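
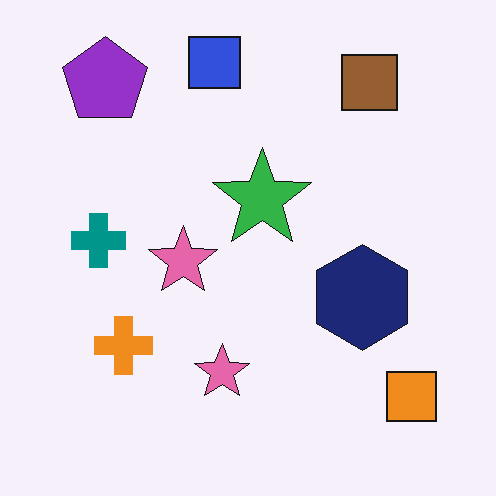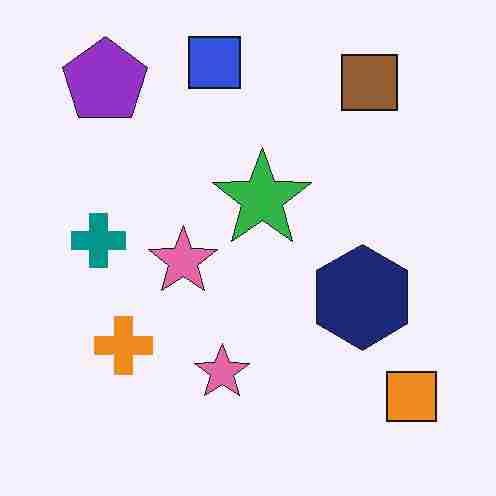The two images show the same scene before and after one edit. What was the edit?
The second image is the first degraded with heavy JPEG compression.

Blocky 8×8 compression artifacts appear around shape edges and the flat background shows ringing — characteristic JPEG degradation.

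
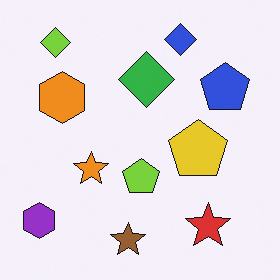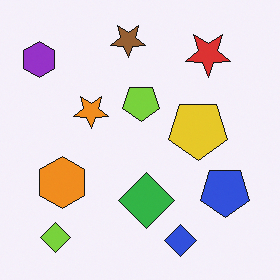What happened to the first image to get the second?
The image was flipped vertically (top ↔ bottom).

The blue diamond is in the top of the first image and the bottom of the second — shapes on opposite sides of the horizontal midline have swapped in a mirror flip.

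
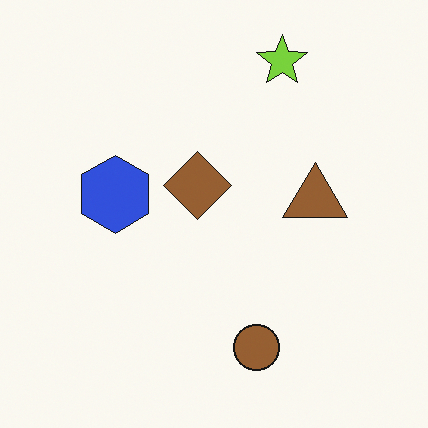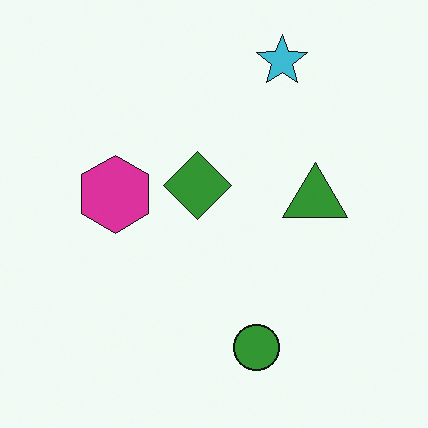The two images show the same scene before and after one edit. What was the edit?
The transformation is: hue-shifted noticeably.

Every shape's color has rotated by the same amount around the hue wheel — a uniform hue shift.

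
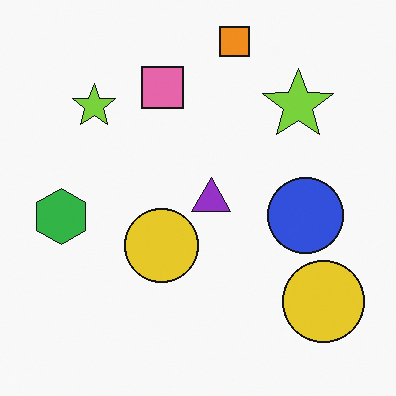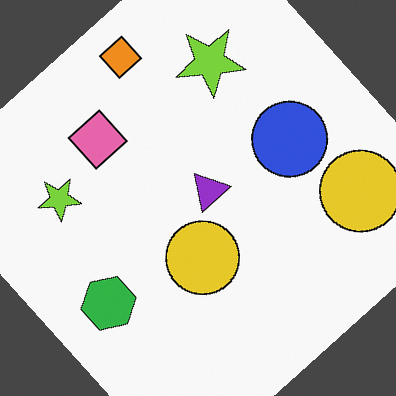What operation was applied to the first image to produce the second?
The second image is the first rotated counter-clockwise by a large amount — several tens of degrees.

Every shape is tilted by the same angle and the image corners show triangular fill wedges — a whole-image rotation by a non-right angle.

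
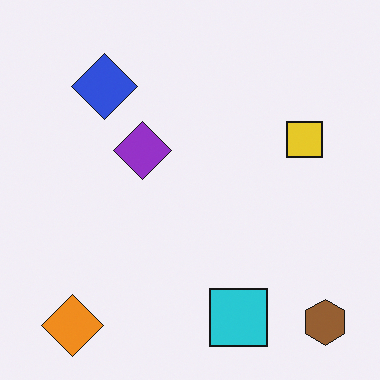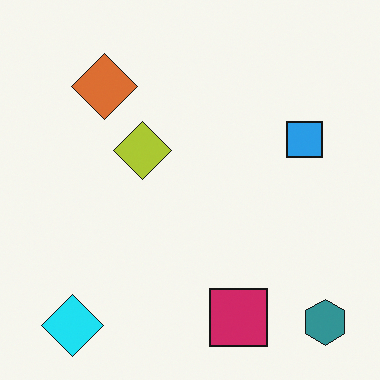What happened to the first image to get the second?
The image was hue-shifted noticeably.

Every shape's color has rotated by the same amount around the hue wheel — a uniform hue shift.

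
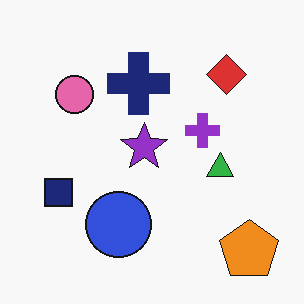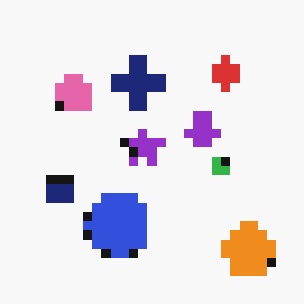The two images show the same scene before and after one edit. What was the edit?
Coarsely pixelated.

Shapes are reduced to large square blocks; fine edges and outlines are lost — a downscale-then-upscale (mosaic) effect.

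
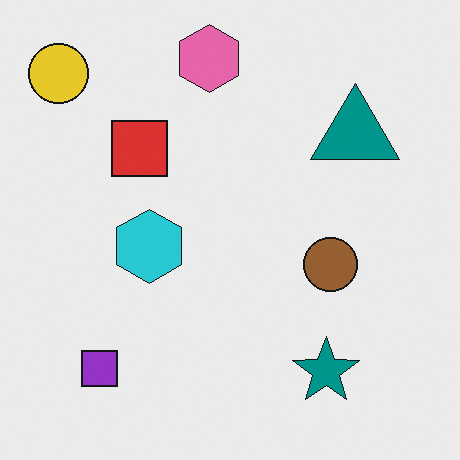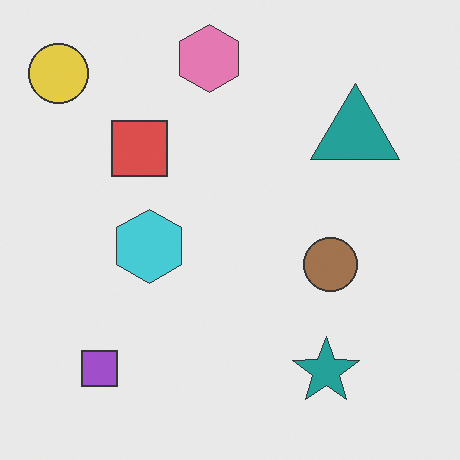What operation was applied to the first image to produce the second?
The transformation is: given slightly reduced contrast.

Tones are pushed toward mid-grey across the whole image — a global contrast change.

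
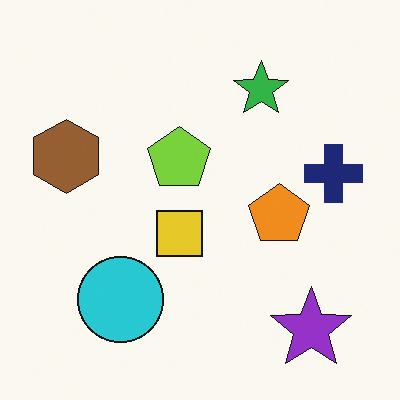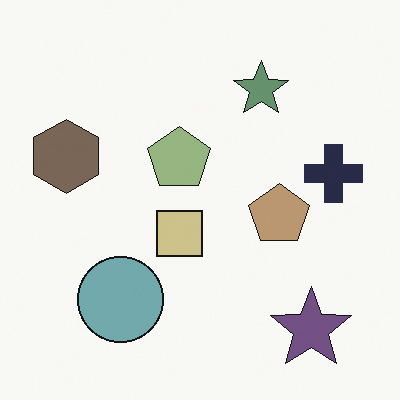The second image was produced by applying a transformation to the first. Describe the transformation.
The transformation is: heavily desaturated.

All colors are more muted and greyish — a global saturation change.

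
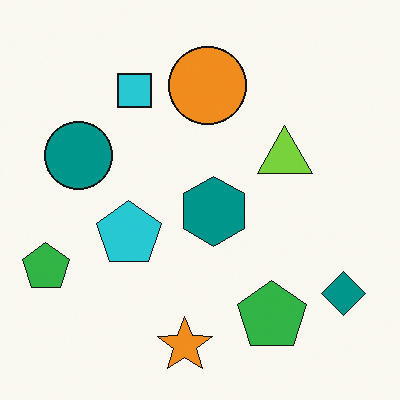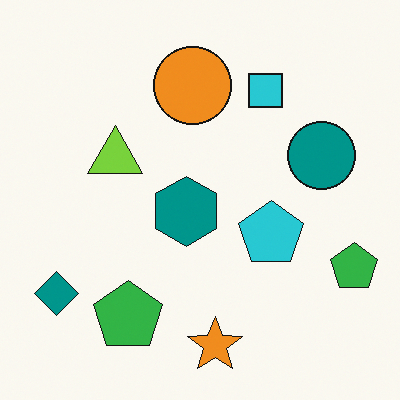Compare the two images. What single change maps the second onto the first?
The image was flipped horizontally (left ↔ right).

The teal diamond is in the bottom-left of the second image and the bottom-right of the first — shapes on opposite sides of the vertical midline have swapped in a mirror flip.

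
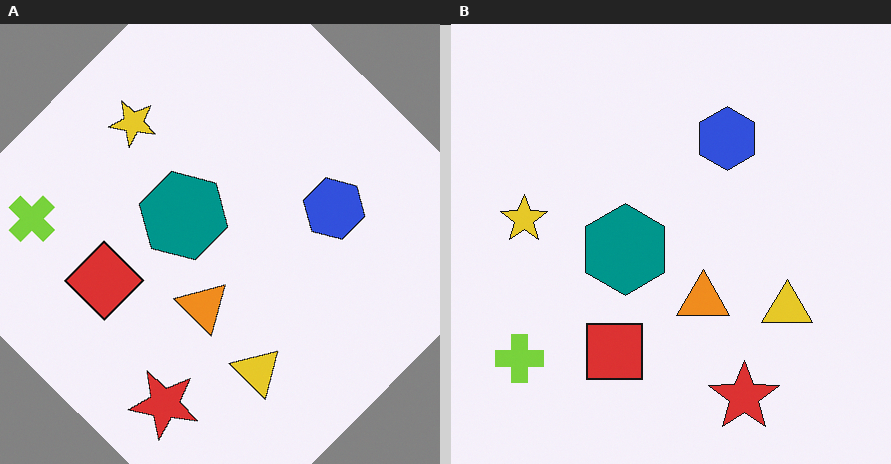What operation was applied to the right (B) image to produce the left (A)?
The transformation is: rotated clockwise by a large amount — several tens of degrees.

Every shape is tilted by the same angle and the image corners show triangular fill wedges — a whole-image rotation by a non-right angle.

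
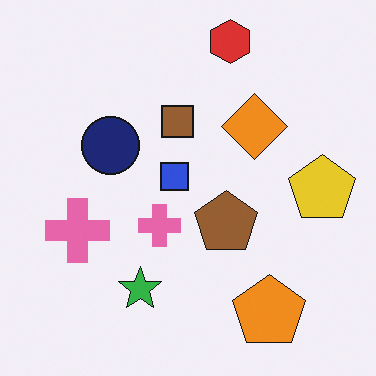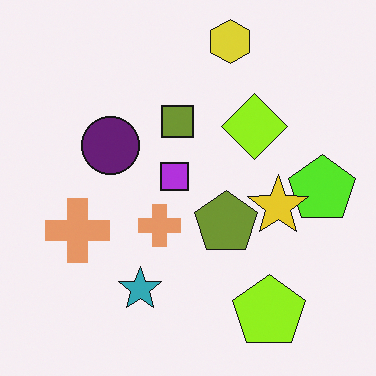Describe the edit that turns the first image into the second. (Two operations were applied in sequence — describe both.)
The image was hue-shifted slightly, then overlaid with an additional yellow star.

Every shape's color has rotated by the same amount around the hue wheel — a uniform hue shift. A yellow star appears in the second image that is absent from the first.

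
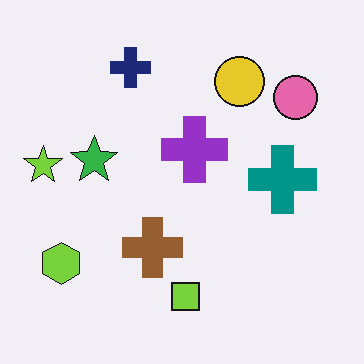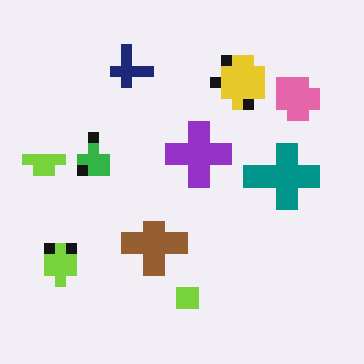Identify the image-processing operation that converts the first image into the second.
The image was heavily pixelated into large blocks.

Shapes are reduced to large square blocks; fine edges and outlines are lost — a downscale-then-upscale (mosaic) effect.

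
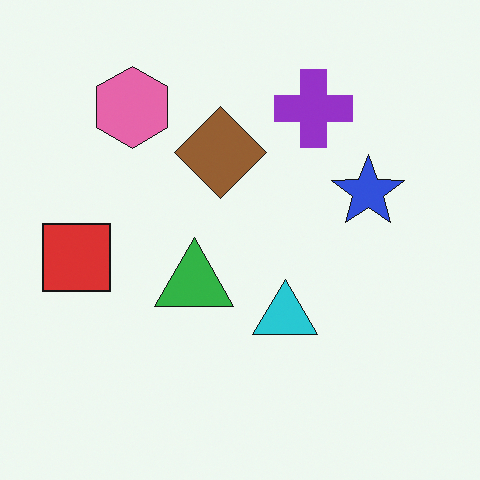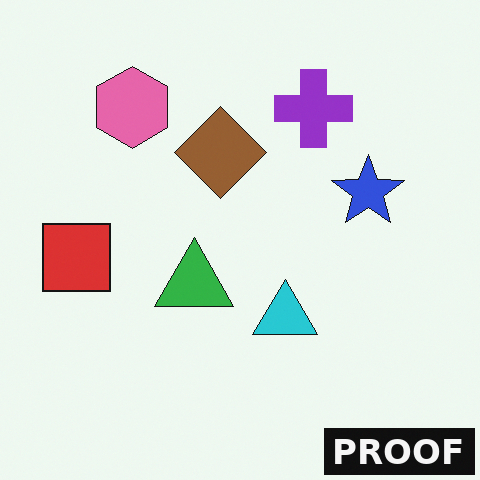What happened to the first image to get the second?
It was watermarked with the text "PROOF" in the lower-right corner.

A dark label reading "PROOF" appears in the lower-right corner.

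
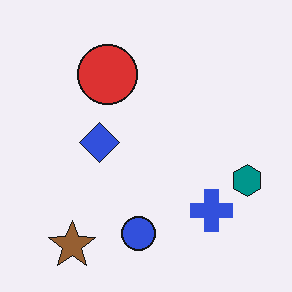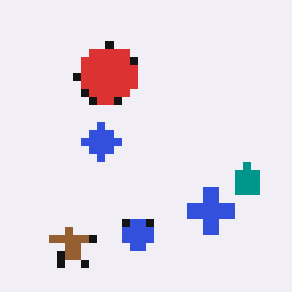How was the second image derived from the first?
The second image is the first pixelated into visible square blocks.

Shapes are reduced to large square blocks; fine edges and outlines are lost — a downscale-then-upscale (mosaic) effect.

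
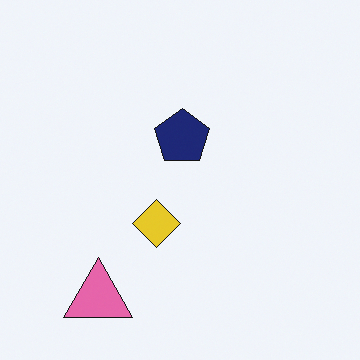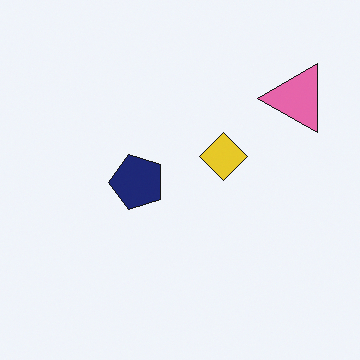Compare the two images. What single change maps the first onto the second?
This is the original image transposed (reflected across the top-left ↔ bottom-right diagonal).

Shapes have swapped their row and column positions — what was in the top-right is now in the bottom-left — a diagonal reflection.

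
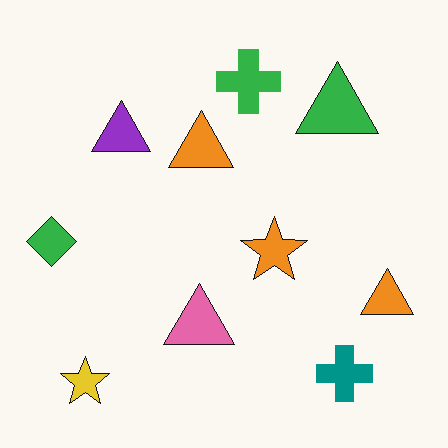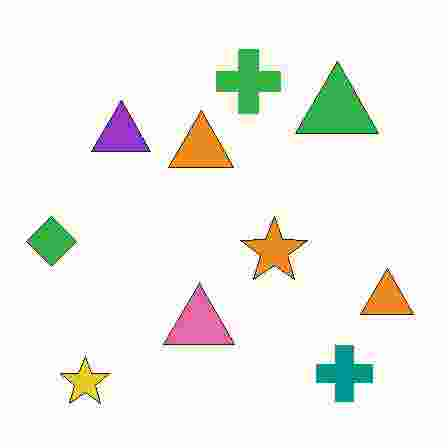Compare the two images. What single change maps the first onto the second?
It was heavily JPEG-compressed with obvious blocking artifacts.

Blocky 8×8 compression artifacts appear around shape edges and the flat background shows ringing — characteristic JPEG degradation.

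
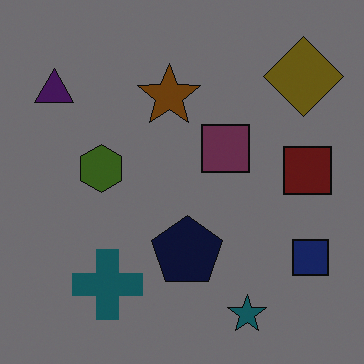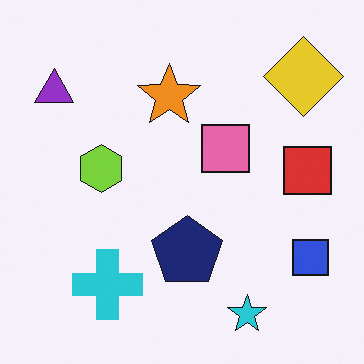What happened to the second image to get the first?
Darkened a lot.

Every pixel — background and shapes alike — is uniformly darkened.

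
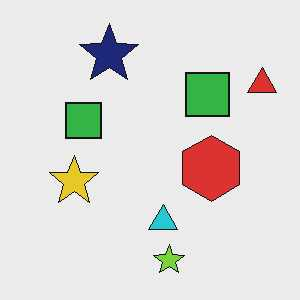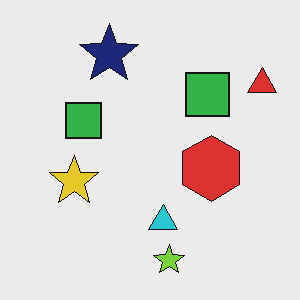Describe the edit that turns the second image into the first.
The first image is the second JPEG-compressed with visible artifacts.

Blocky 8×8 compression artifacts appear around shape edges and the flat background shows ringing — characteristic JPEG degradation.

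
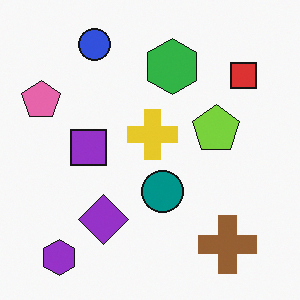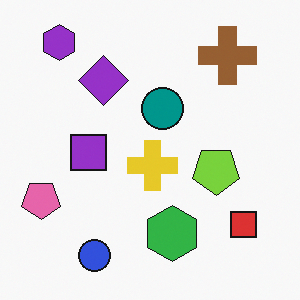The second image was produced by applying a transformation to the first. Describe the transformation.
Flipped vertically (top ↔ bottom).

The purple hexagon is in the bottom-left of the first image and the top-left of the second — shapes on opposite sides of the horizontal midline have swapped in a mirror flip.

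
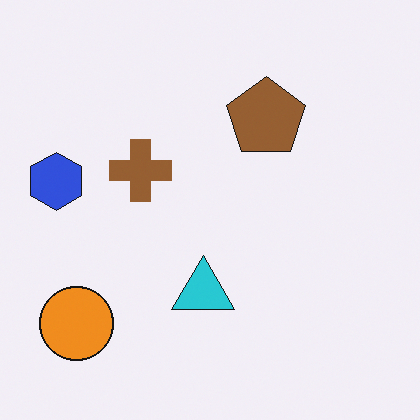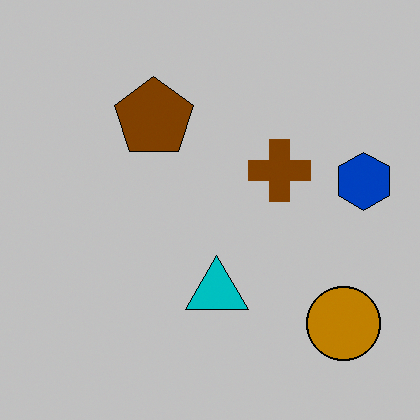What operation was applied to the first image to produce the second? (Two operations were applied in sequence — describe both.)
It was aggressively posterized, then flipped horizontally (left ↔ right).

Each flat color has snapped to a coarser quantized level — most visibly, the near-white background has dropped to a flat grey. The blue hexagon is in the left of the first image and the right of the second — shapes on opposite sides of the vertical midline have swapped in a mirror flip.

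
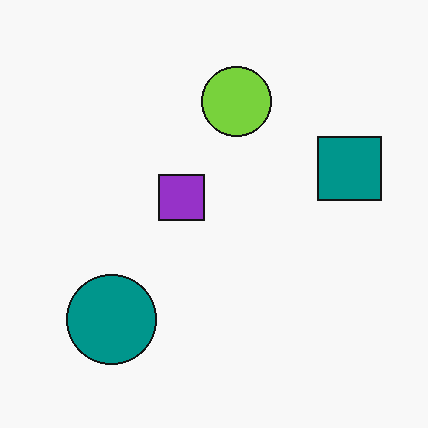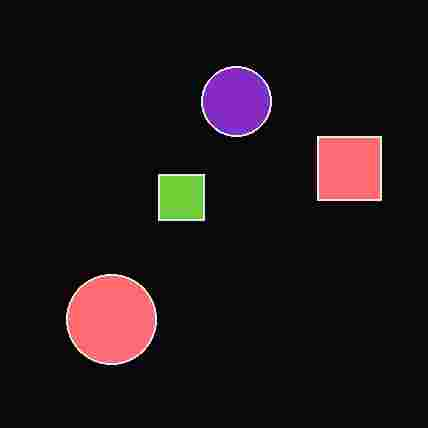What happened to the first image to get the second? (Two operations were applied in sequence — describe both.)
The second image is the first color-inverted (negative), then degraded with heavy JPEG compression.

The light background has become dark and every shape's color is its complement — a photographic negative. Blocky 8×8 compression artifacts appear around shape edges and the flat background shows ringing — characteristic JPEG degradation.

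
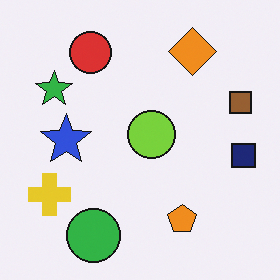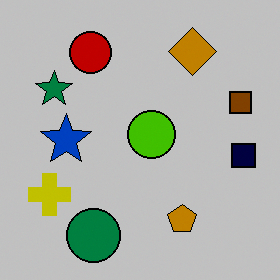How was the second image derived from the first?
Aggressively posterized.

Each flat color has snapped to a coarser quantized level — most visibly, the near-white background has dropped to a flat grey.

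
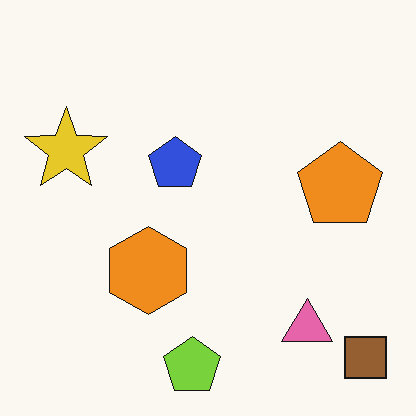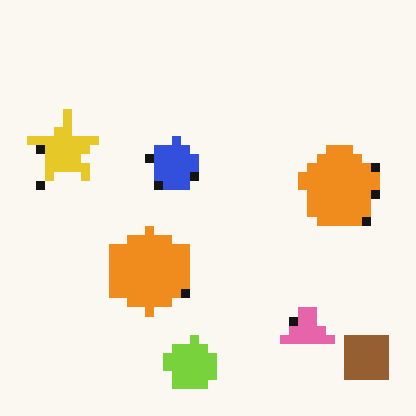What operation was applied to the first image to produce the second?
The image was heavily pixelated into large blocks.

Shapes are reduced to large square blocks; fine edges and outlines are lost — a downscale-then-upscale (mosaic) effect.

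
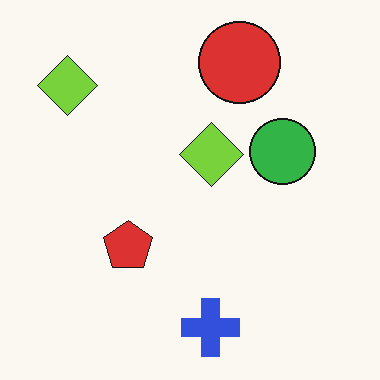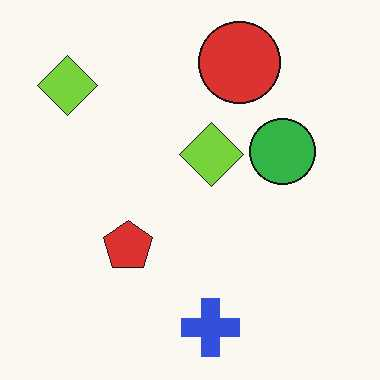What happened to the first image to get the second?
It was JPEG-compressed with visible artifacts.

Blocky 8×8 compression artifacts appear around shape edges and the flat background shows ringing — characteristic JPEG degradation.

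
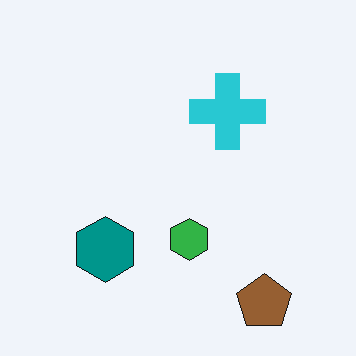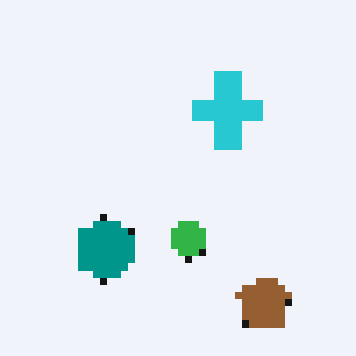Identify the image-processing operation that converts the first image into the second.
Pixelated into visible square blocks.

Shapes are reduced to large square blocks; fine edges and outlines are lost — a downscale-then-upscale (mosaic) effect.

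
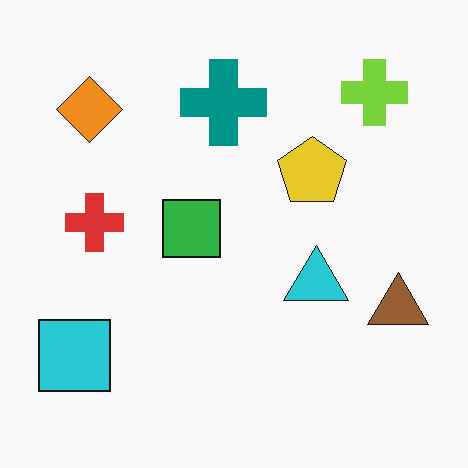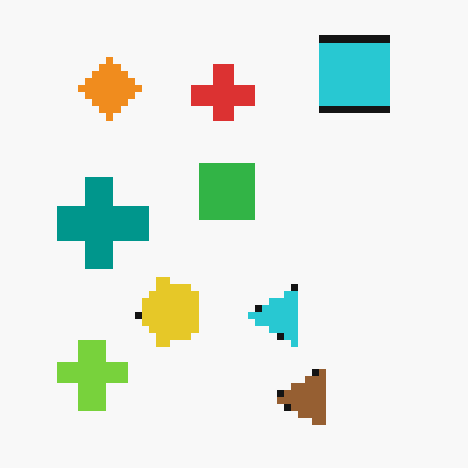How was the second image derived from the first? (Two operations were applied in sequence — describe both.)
It was pixelated into visible square blocks, then transposed (reflected across the top-left ↔ bottom-right diagonal).

Shapes are reduced to large square blocks; fine edges and outlines are lost — a downscale-then-upscale (mosaic) effect. Shapes have swapped their row and column positions — what was in the top-right is now in the bottom-left — a diagonal reflection.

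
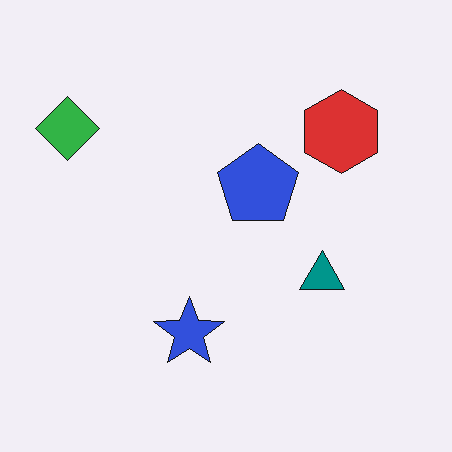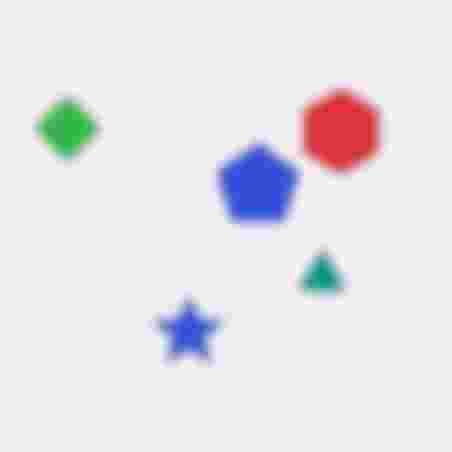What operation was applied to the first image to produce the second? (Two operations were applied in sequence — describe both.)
The second image is the first strongly gaussian-blurred, then degraded with heavy JPEG compression.

Shape edges and outlines are uniformly softened across the whole image. Blocky 8×8 compression artifacts appear around shape edges and the flat background shows ringing — characteristic JPEG degradation.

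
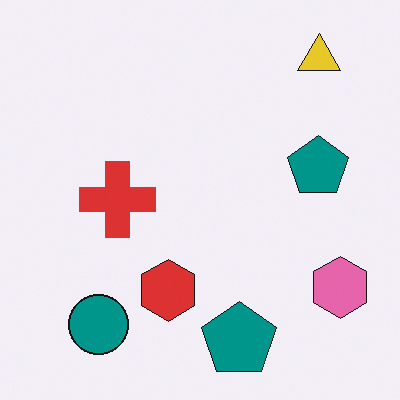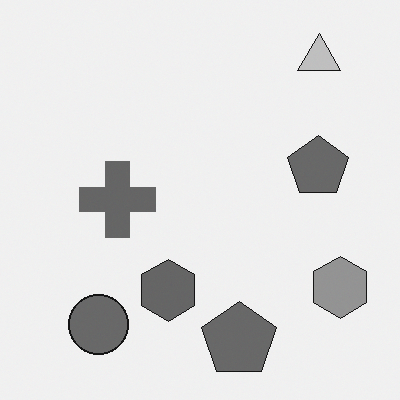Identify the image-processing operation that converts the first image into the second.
This is the original image converted to grayscale.

All color is removed — every shape is now a shade of grey.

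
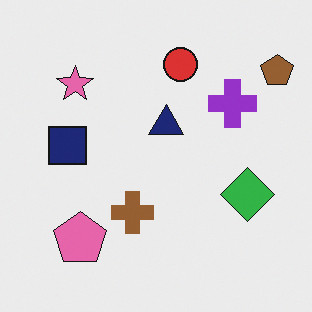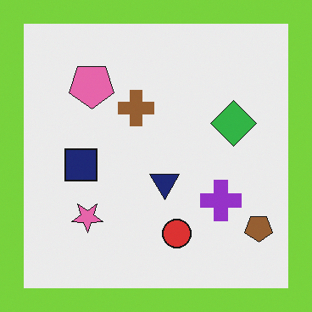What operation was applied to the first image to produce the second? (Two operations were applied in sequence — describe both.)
This is the original image flipped vertically (top ↔ bottom), then framed with a lime border.

The red circle is in the top of the first image and the bottom of the second — shapes on opposite sides of the horizontal midline have swapped in a mirror flip. A solid lime frame runs around the edge of the second image, with the content slightly shrunk inside it.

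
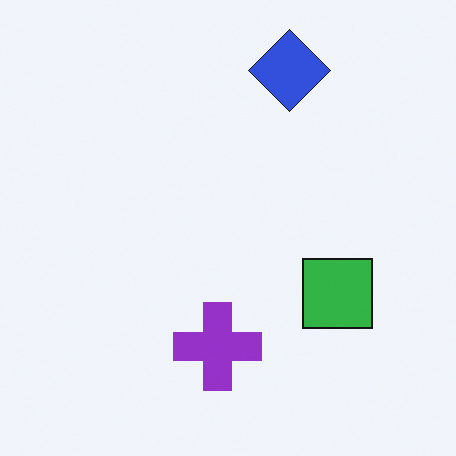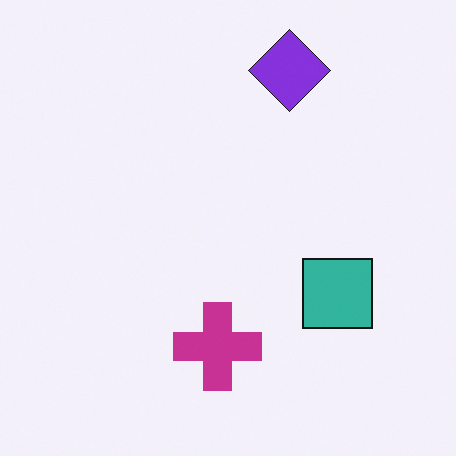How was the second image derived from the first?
The transformation is: hue-shifted slightly.

Every shape's color has rotated by the same amount around the hue wheel — a uniform hue shift.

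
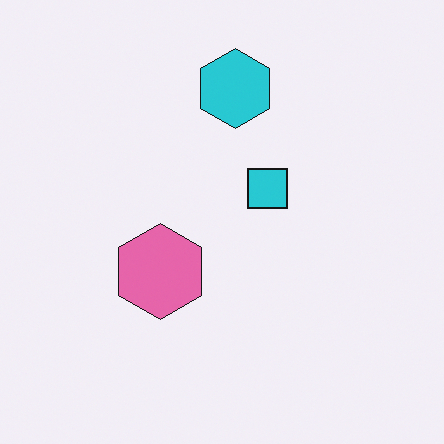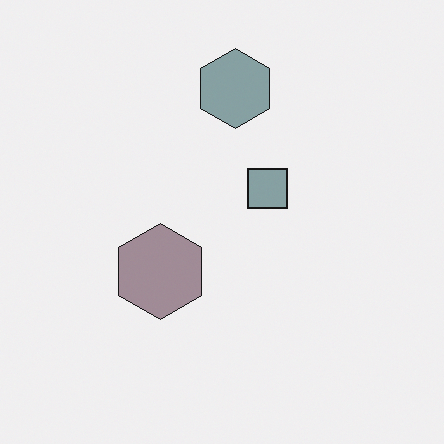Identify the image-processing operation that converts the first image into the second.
The second image is the first made much more muted (saturation change).

All colors are more muted and greyish — a global saturation change.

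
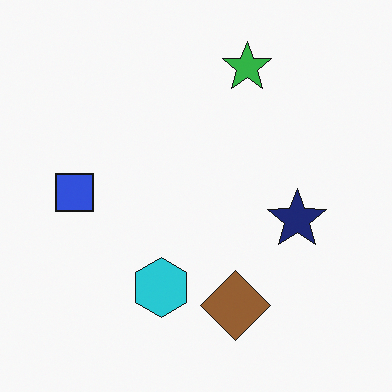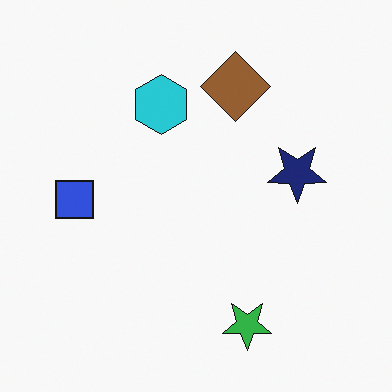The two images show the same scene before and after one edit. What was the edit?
The image was flipped vertically (top ↔ bottom).

The green star is in the top of the first image and the bottom of the second — shapes on opposite sides of the horizontal midline have swapped in a mirror flip.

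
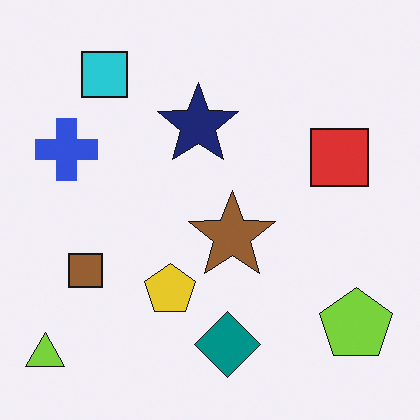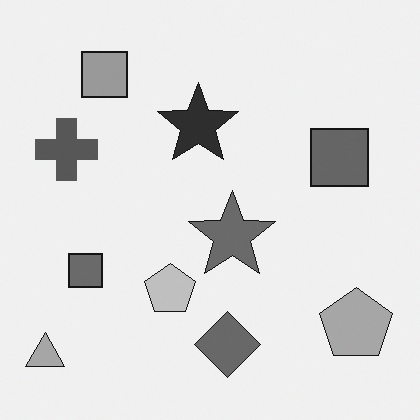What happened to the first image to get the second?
It was converted to grayscale.

All color is removed — every shape is now a shade of grey.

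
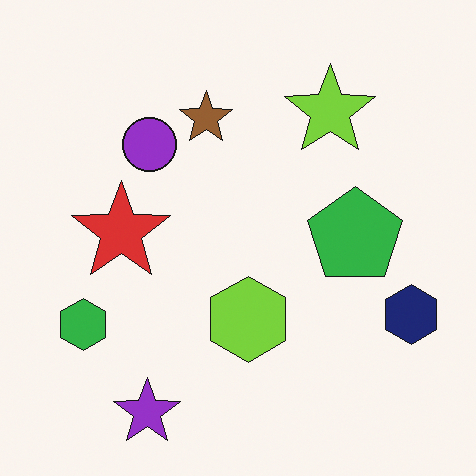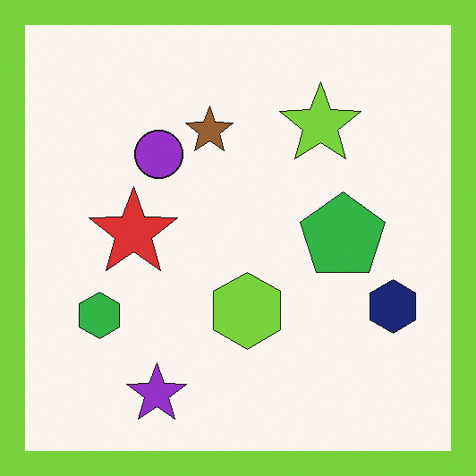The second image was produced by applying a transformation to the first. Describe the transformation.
It was framed with a lime border.

A solid lime frame runs around the edge of the second image, with the content slightly shrunk inside it.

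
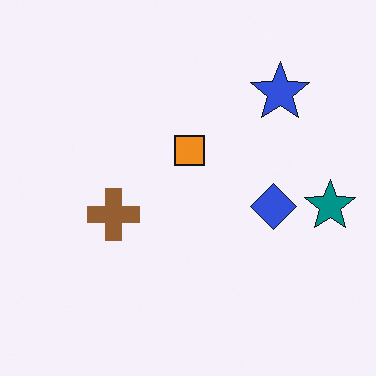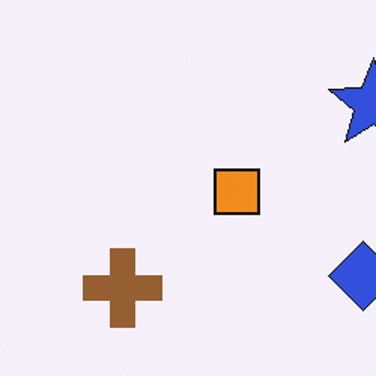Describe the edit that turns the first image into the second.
The transformation is: cropped slightly and scaled back up.

The visible shapes are larger and the field of view is narrower; shapes near the original edges may be partly or wholly outside the frame — a crop-and-rescale.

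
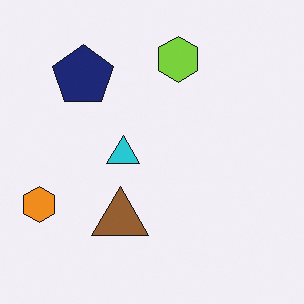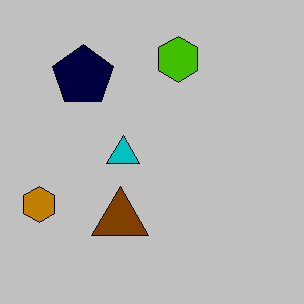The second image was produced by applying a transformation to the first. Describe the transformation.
The second image is the first aggressively posterized.

Each flat color has snapped to a coarser quantized level — most visibly, the near-white background has dropped to a flat grey.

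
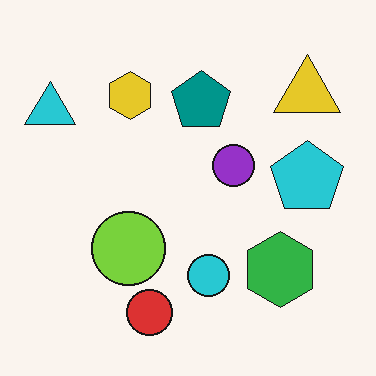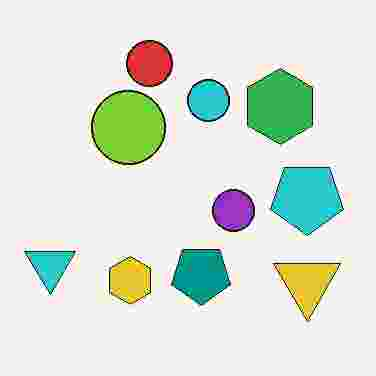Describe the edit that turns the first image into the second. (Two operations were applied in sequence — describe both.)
This is the original image flipped vertically (top ↔ bottom), then degraded with heavy JPEG compression.

The red circle is in the bottom of the first image and the top of the second — shapes on opposite sides of the horizontal midline have swapped in a mirror flip. Blocky 8×8 compression artifacts appear around shape edges and the flat background shows ringing — characteristic JPEG degradation.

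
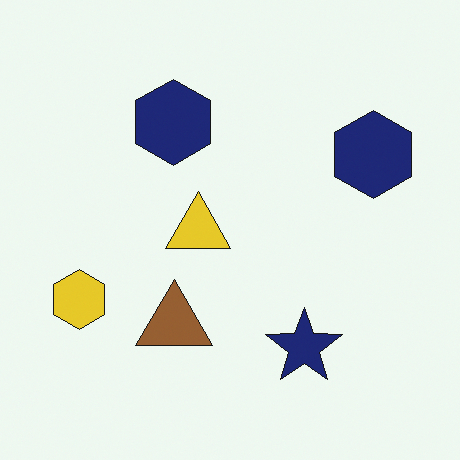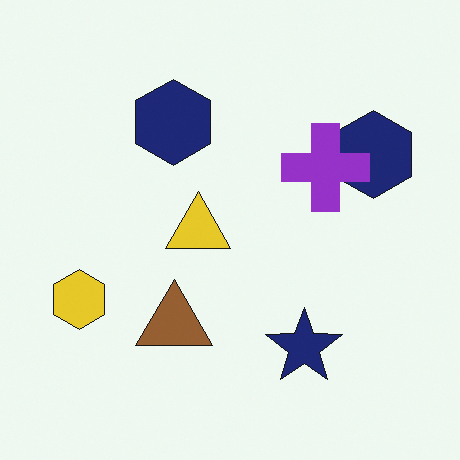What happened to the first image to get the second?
The transformation is: overlaid with an additional purple cross.

A purple cross appears in the second image that is absent from the first.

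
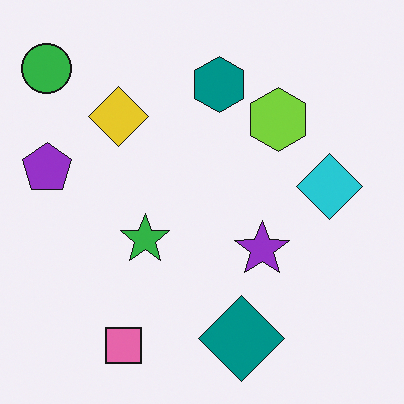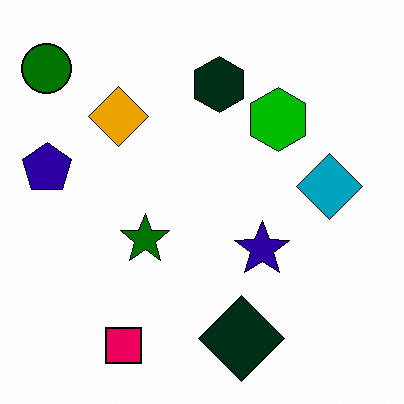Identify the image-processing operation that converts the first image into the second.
The second image is the first boosted in contrast.

Tones are pushed away from mid-grey across the whole image — a global contrast change.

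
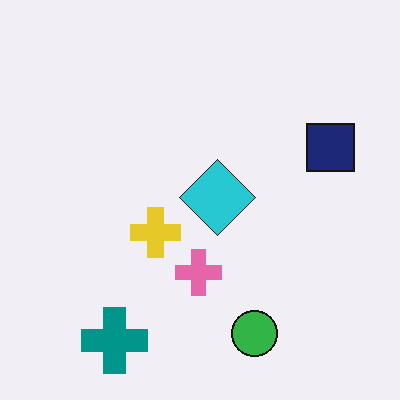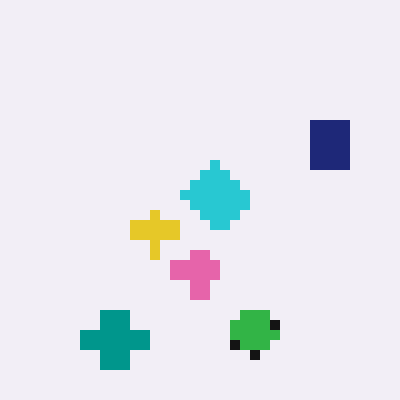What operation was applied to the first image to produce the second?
Coarsely pixelated.

Shapes are reduced to large square blocks; fine edges and outlines are lost — a downscale-then-upscale (mosaic) effect.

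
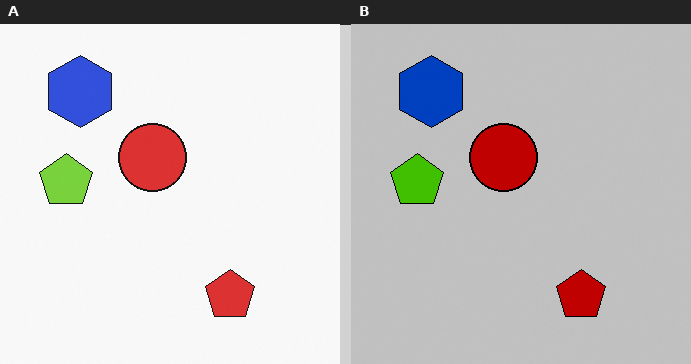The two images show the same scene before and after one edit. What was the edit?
The transformation is: aggressively posterized.

Each flat color has snapped to a coarser quantized level — most visibly, the near-white background has dropped to a flat grey.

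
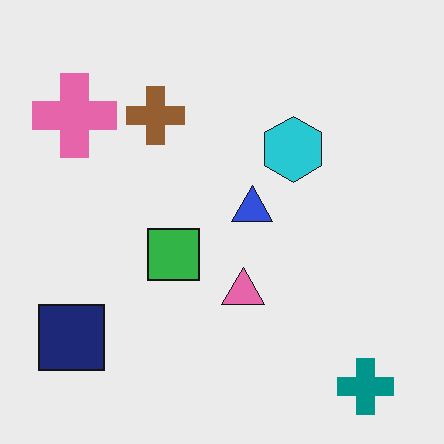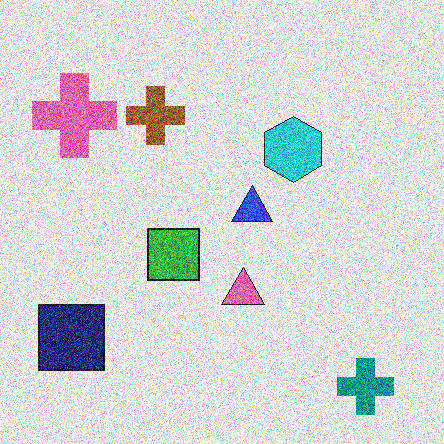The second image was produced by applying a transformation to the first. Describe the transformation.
This is the original image degraded with heavy additive noise.

Random speckle covers the whole image, including the flat background.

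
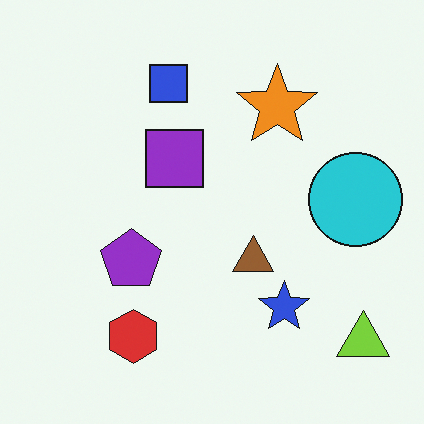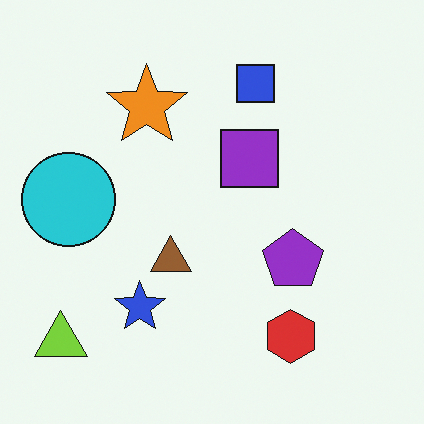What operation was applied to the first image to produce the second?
This is the original image flipped horizontally (left ↔ right).

The lime triangle is in the bottom-right of the first image and the bottom-left of the second — shapes on opposite sides of the vertical midline have swapped in a mirror flip.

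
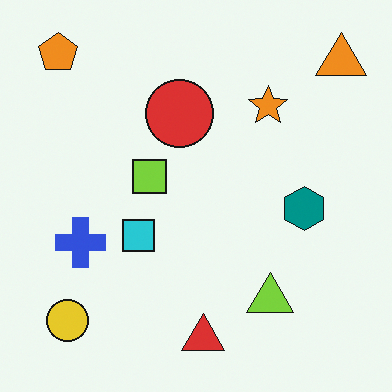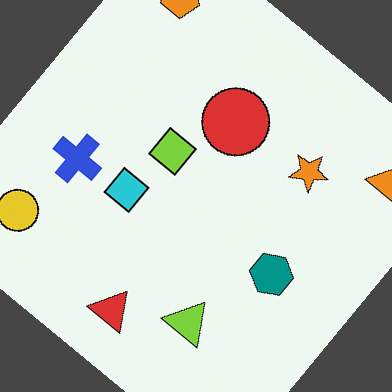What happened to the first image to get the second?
The transformation is: rotated clockwise by a large amount — several tens of degrees.

Every shape is tilted by the same angle and the image corners show triangular fill wedges — a whole-image rotation by a non-right angle.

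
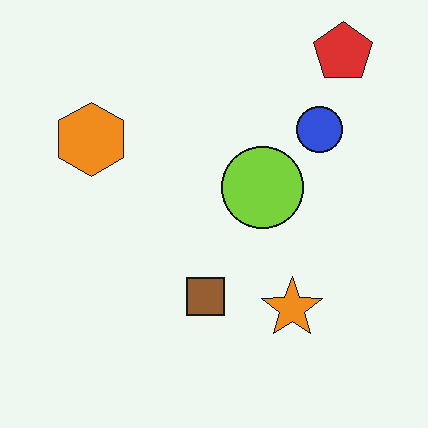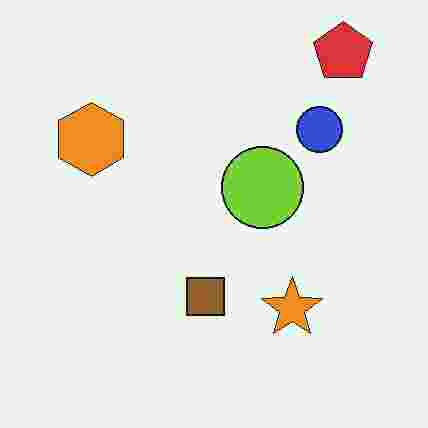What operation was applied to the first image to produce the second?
The transformation is: degraded with heavy JPEG compression.

Blocky 8×8 compression artifacts appear around shape edges and the flat background shows ringing — characteristic JPEG degradation.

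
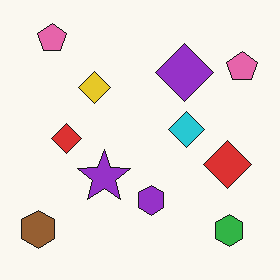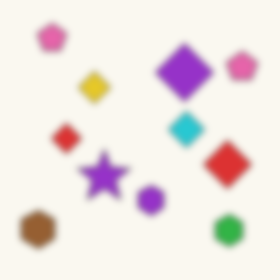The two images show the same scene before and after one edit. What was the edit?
The second image is the first moderately blurred.

Shape edges and outlines are uniformly softened across the whole image.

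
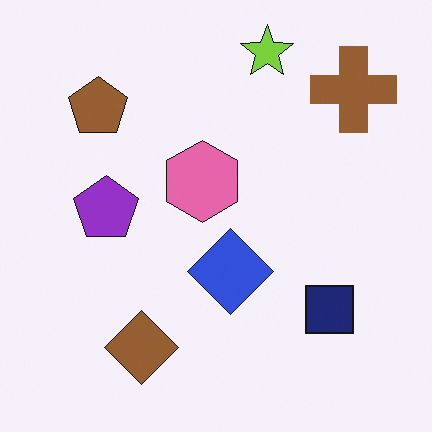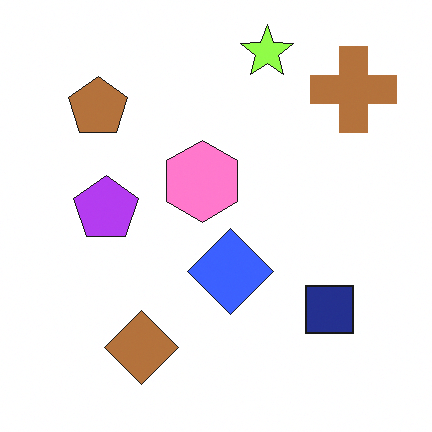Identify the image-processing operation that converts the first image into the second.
The transformation is: brightened a little.

Every pixel — background and shapes alike — is uniformly brightened.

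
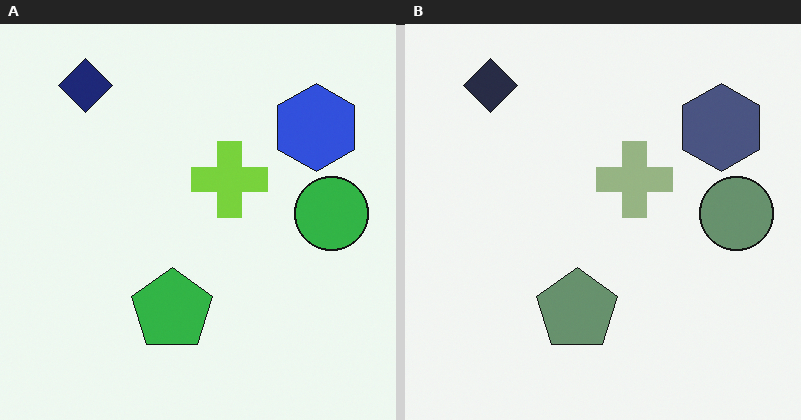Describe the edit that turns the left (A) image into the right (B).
Made much more muted (saturation change).

All colors are more muted and greyish — a global saturation change.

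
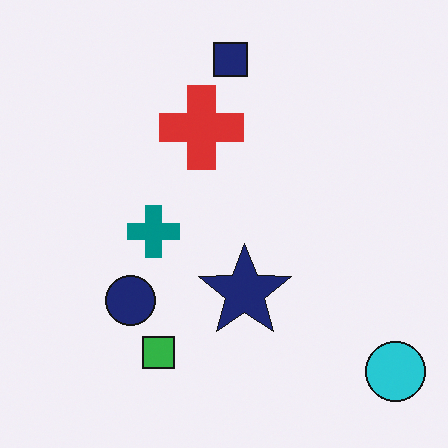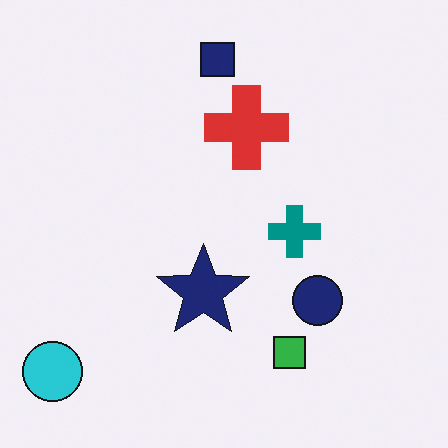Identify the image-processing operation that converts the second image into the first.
The transformation is: flipped horizontally (left ↔ right).

The cyan circle is in the bottom-left of the second image and the bottom-right of the first — shapes on opposite sides of the vertical midline have swapped in a mirror flip.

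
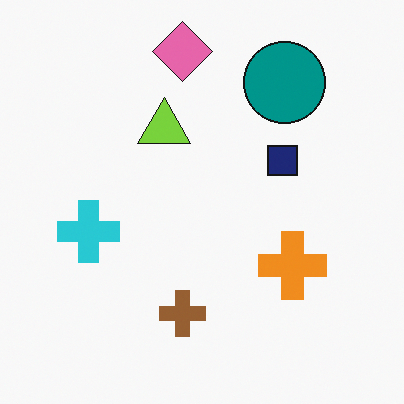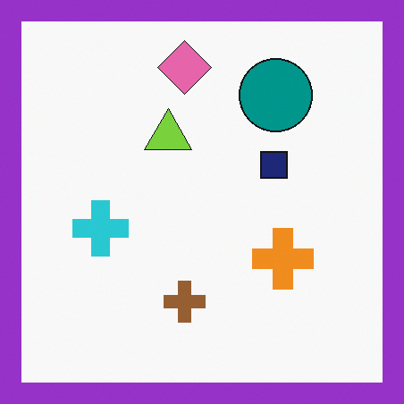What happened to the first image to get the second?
Framed with a purple border.

A solid purple frame runs around the edge of the second image, with the content slightly shrunk inside it.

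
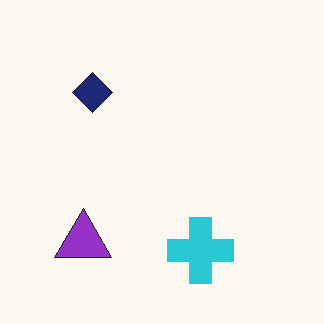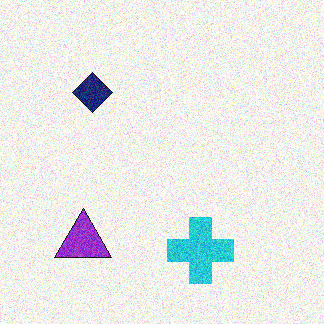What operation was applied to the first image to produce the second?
It was degraded with moderate additive noise.

Random speckle covers the whole image, including the flat background.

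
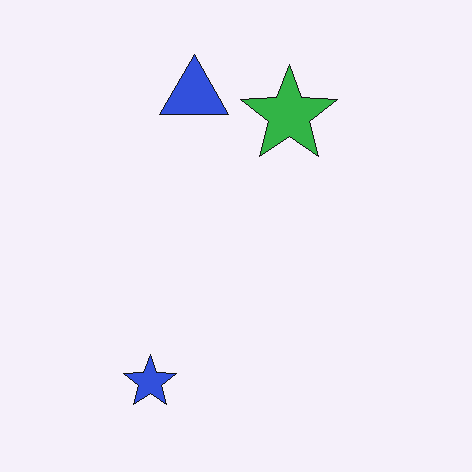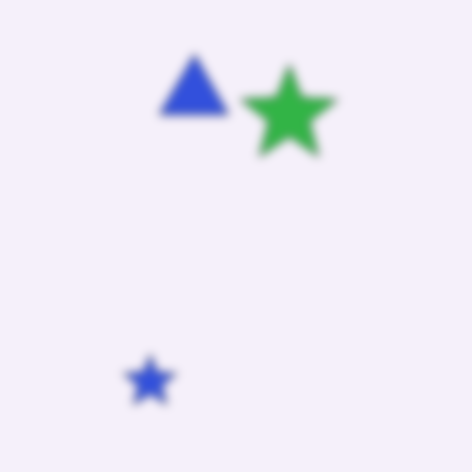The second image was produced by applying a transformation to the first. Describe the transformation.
The image was moderately blurred.

Shape edges and outlines are uniformly softened across the whole image.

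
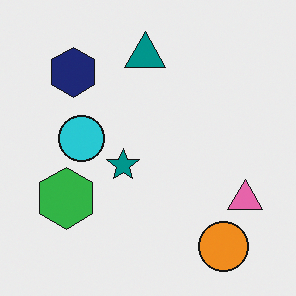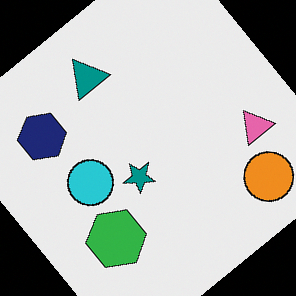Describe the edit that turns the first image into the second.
This is the original image rotated counter-clockwise by a large amount — several tens of degrees.

Every shape is tilted by the same angle and the image corners show triangular fill wedges — a whole-image rotation by a non-right angle.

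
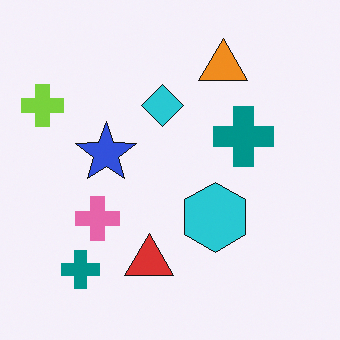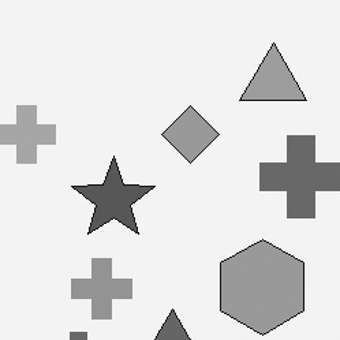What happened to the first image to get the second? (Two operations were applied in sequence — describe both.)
Converted to grayscale, then cropped slightly and scaled back up.

All color is removed — every shape is now a shade of grey. The visible shapes are larger and the field of view is narrower; shapes near the original edges may be partly or wholly outside the frame — a crop-and-rescale.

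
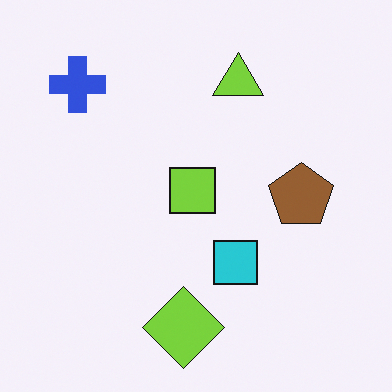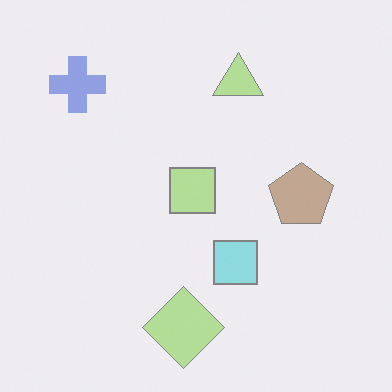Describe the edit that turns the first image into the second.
It was washed out (contrast reduced).

Tones are pushed toward mid-grey across the whole image — a global contrast change.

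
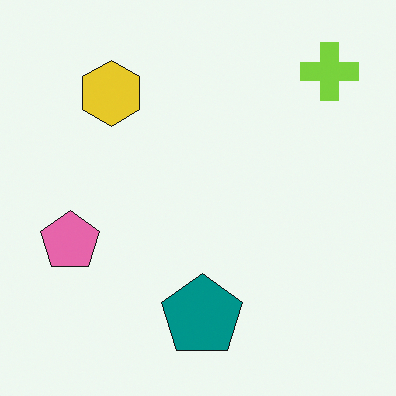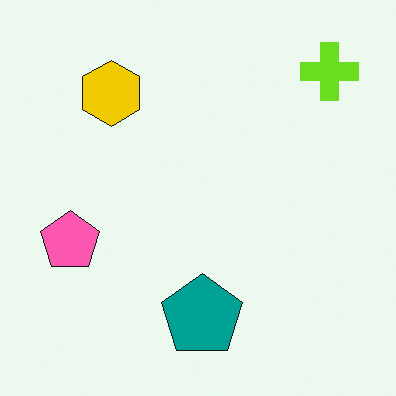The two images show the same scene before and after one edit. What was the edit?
The transformation is: slightly oversaturated.

All colors are more vivid — a global saturation change.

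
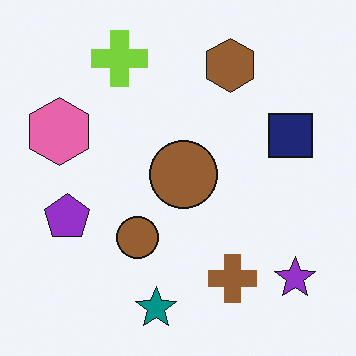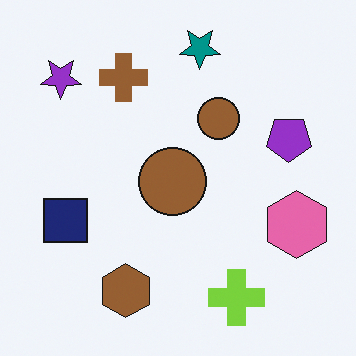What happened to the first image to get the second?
The image was rotated 180°.

The purple star sits in the bottom-right of the first image and the top-left of the second — consistent with a whole-image 180° rotation.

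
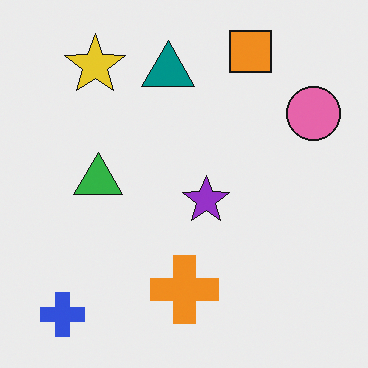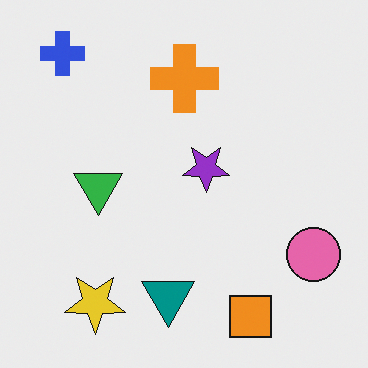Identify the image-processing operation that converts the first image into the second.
It was flipped vertically (top ↔ bottom).

The orange square is in the top-right of the first image and the bottom-right of the second — shapes on opposite sides of the horizontal midline have swapped in a mirror flip.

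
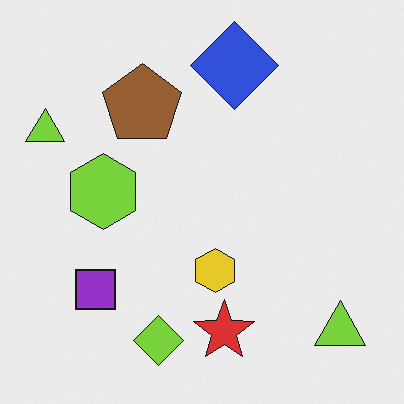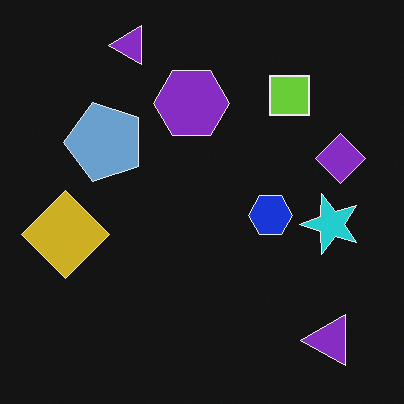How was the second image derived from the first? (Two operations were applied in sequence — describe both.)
This is the original image transposed (reflected across the top-left ↔ bottom-right diagonal), then color-inverted (negative).

Shapes have swapped their row and column positions — what was in the top-right is now in the bottom-left — a diagonal reflection. The light background has become dark and every shape's color is its complement — a photographic negative.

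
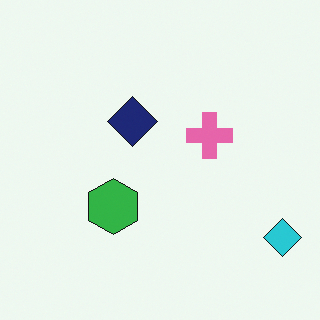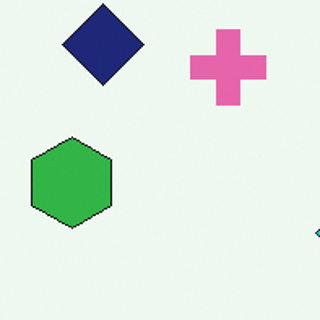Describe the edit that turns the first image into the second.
This is the original image cropped to a noticeably smaller region and rescaled.

The visible shapes are larger and the field of view is narrower; shapes near the original edges may be partly or wholly outside the frame — a crop-and-rescale.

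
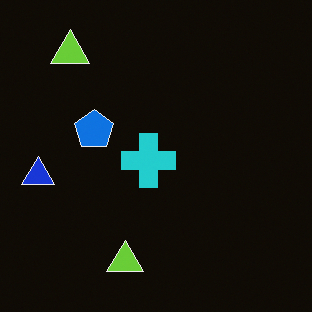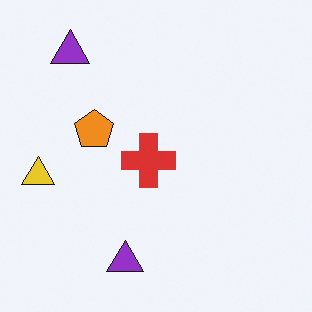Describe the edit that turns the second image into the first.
Color-inverted (negative).

The light background has become dark and every shape's color is its complement — a photographic negative.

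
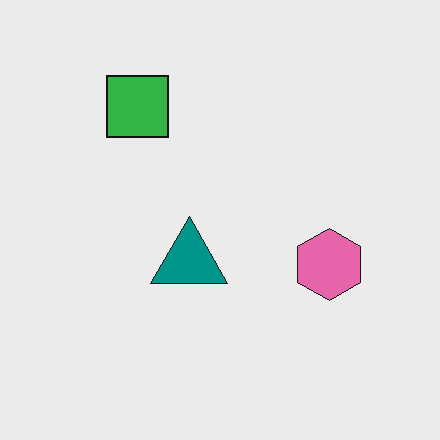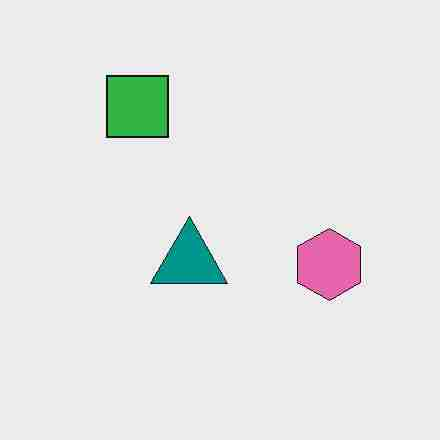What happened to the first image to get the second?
The transformation is: degraded with heavy JPEG compression.

Blocky 8×8 compression artifacts appear around shape edges and the flat background shows ringing — characteristic JPEG degradation.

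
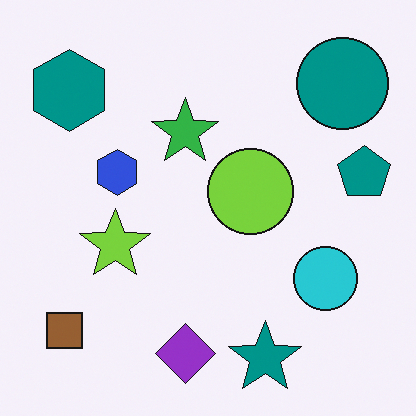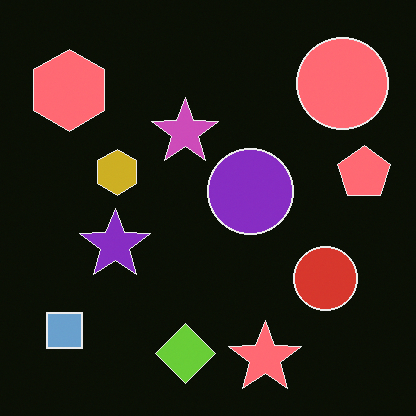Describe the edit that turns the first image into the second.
Color-inverted (negative).

The light background has become dark and every shape's color is its complement — a photographic negative.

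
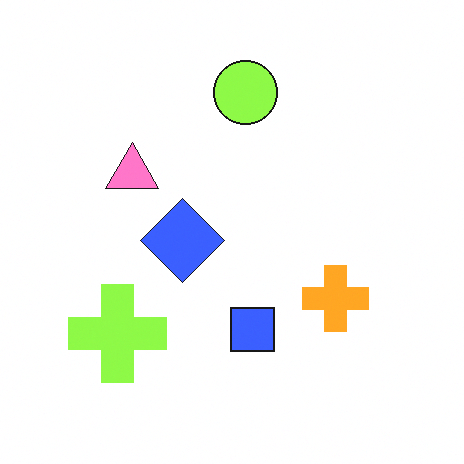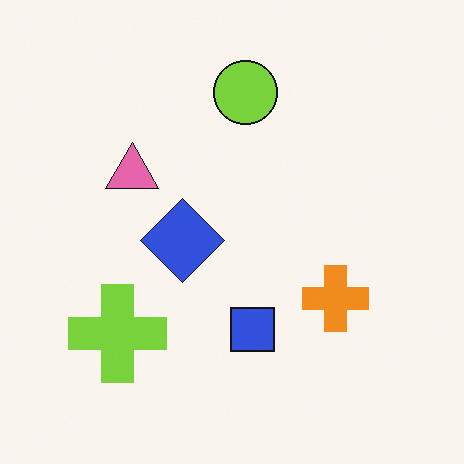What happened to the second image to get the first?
The image was brightened a little.

Every pixel — background and shapes alike — is uniformly brightened.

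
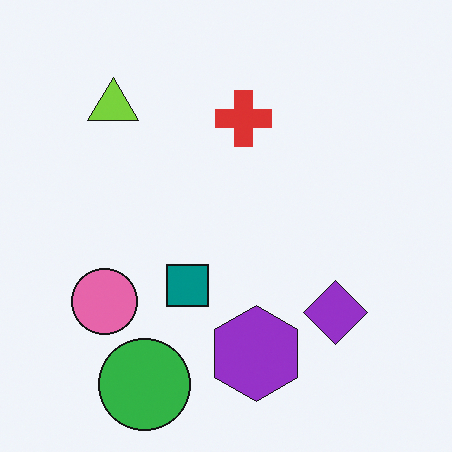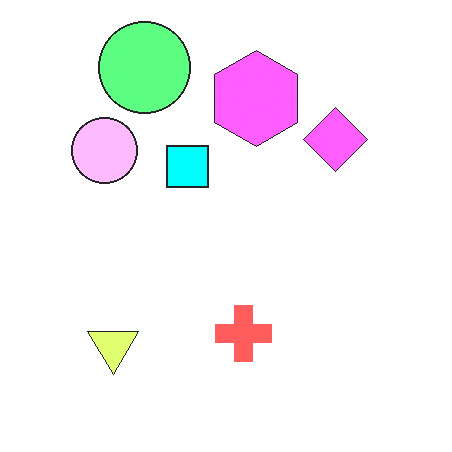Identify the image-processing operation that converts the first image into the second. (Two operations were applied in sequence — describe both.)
This is the original image brightened a lot, then flipped vertically (top ↔ bottom).

Every pixel — background and shapes alike — is uniformly brightened. The green circle is in the bottom-left of the first image and the top-left of the second — shapes on opposite sides of the horizontal midline have swapped in a mirror flip.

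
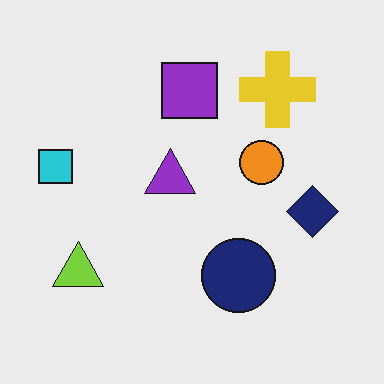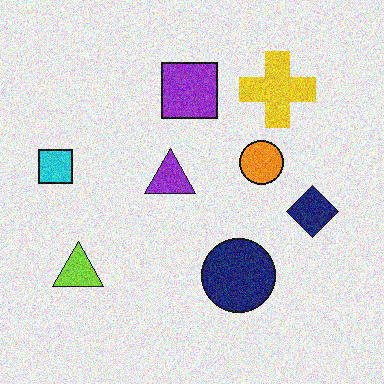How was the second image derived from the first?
Degraded with moderate additive noise.

Random speckle covers the whole image, including the flat background.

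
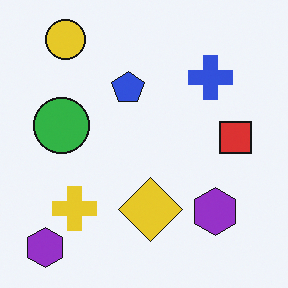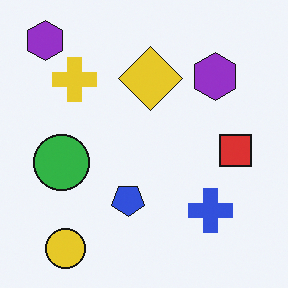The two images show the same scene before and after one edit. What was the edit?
The transformation is: flipped vertically (top ↔ bottom).

The yellow circle is in the top-left of the first image and the bottom-left of the second — shapes on opposite sides of the horizontal midline have swapped in a mirror flip.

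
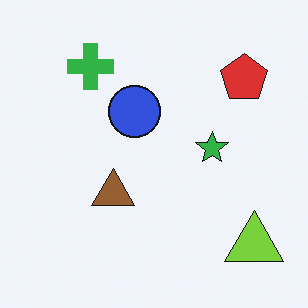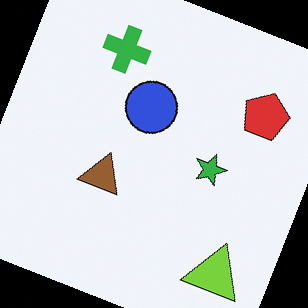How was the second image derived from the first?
It was rotated clockwise by a moderate amount.

Every shape is tilted by the same angle and the image corners show triangular fill wedges — a whole-image rotation by a non-right angle.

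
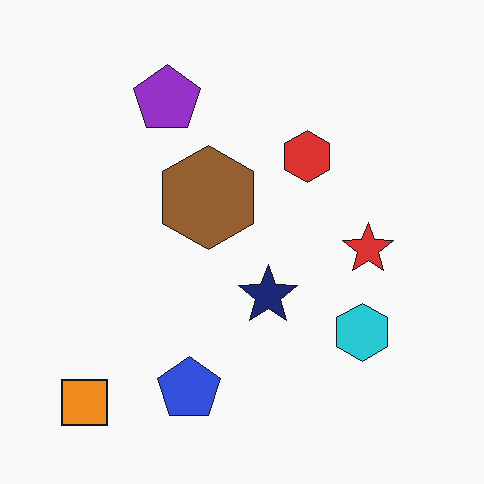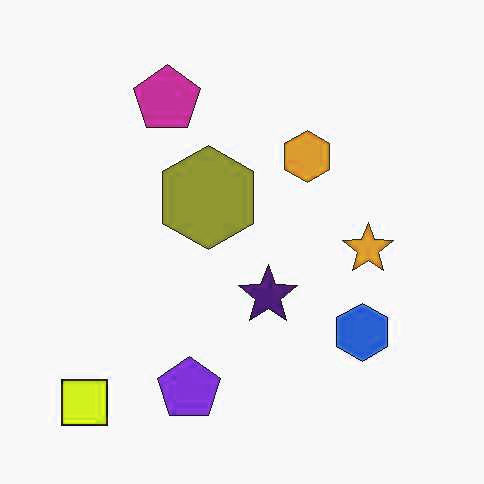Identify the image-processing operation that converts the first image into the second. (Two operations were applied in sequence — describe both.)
The second image is the first JPEG-compressed with visible artifacts, then hue-shifted slightly.

Blocky 8×8 compression artifacts appear around shape edges and the flat background shows ringing — characteristic JPEG degradation. Every shape's color has rotated by the same amount around the hue wheel — a uniform hue shift.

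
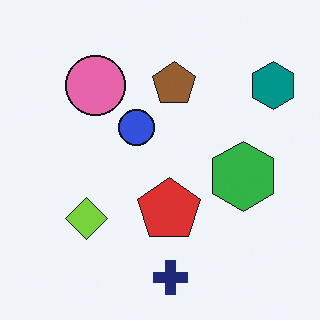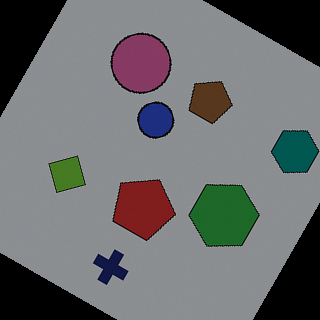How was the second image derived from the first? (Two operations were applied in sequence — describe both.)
The image was substantially darkened, then rotated clockwise by a moderate amount.

Every pixel — background and shapes alike — is uniformly darkened. Every shape is tilted by the same angle and the image corners show triangular fill wedges — a whole-image rotation by a non-right angle.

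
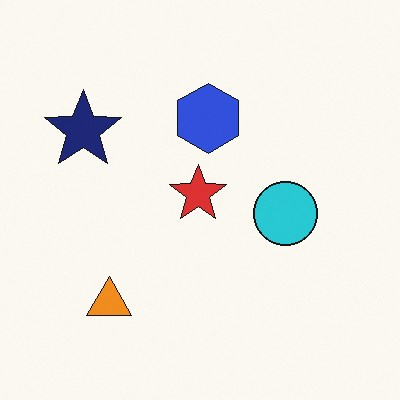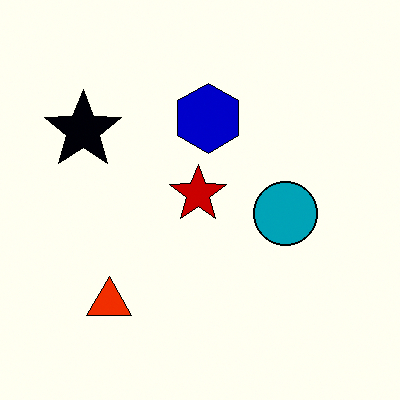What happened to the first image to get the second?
The transformation is: given much higher contrast.

Tones are pushed away from mid-grey across the whole image — a global contrast change.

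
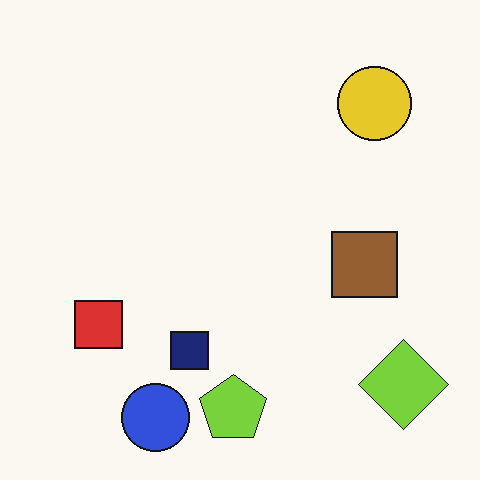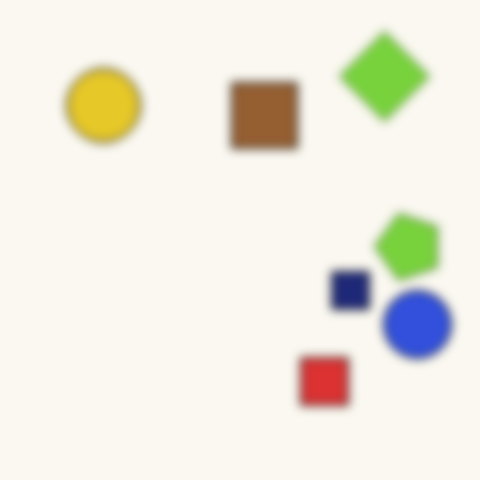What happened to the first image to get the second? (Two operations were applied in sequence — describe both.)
This is the original image rotated 90° counter-clockwise, then heavily blurred.

The lime diamond sits in the bottom-right of the first image and the top-right of the second — consistent with a whole-image 90° counter-clockwise rotation. Shape edges and outlines are uniformly softened across the whole image.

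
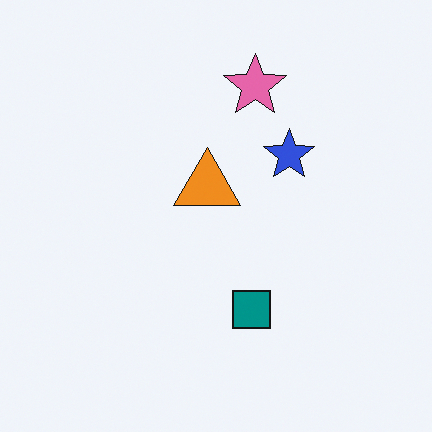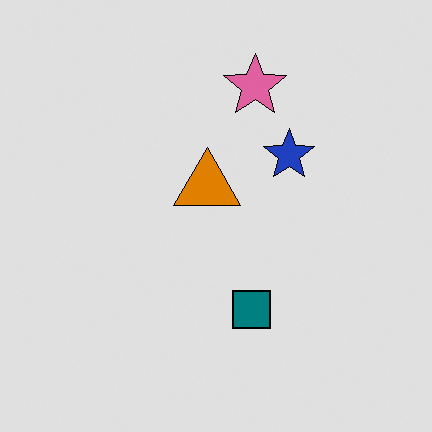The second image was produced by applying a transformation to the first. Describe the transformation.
It was moderately posterized.

Each flat color has snapped to a coarser quantized level — most visibly, the near-white background has dropped to a flat grey.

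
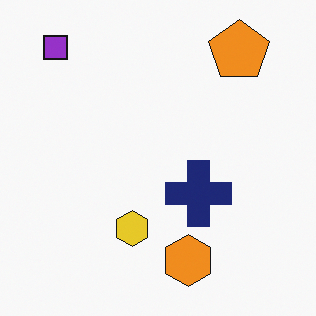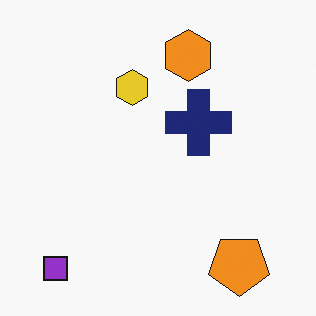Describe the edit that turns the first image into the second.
This is the original image flipped vertically (top ↔ bottom).

The purple square is in the top-left of the first image and the bottom-left of the second — shapes on opposite sides of the horizontal midline have swapped in a mirror flip.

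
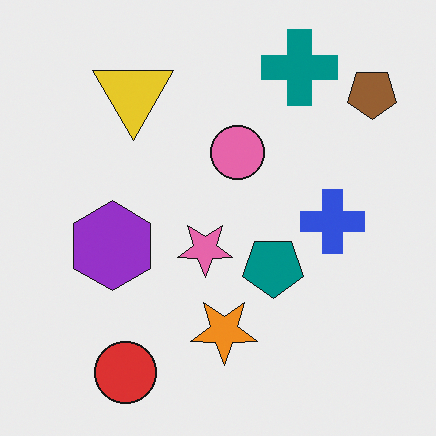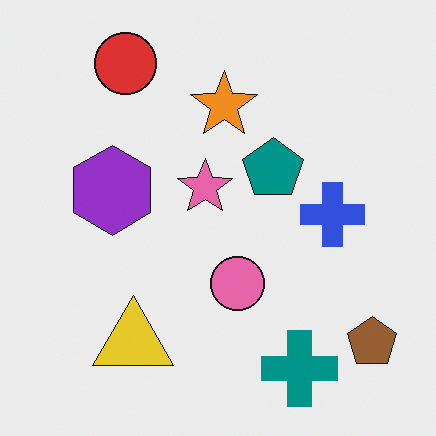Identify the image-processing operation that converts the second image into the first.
The first image is the second flipped vertically (top ↔ bottom).

The red circle is in the top-left of the second image and the bottom-left of the first — shapes on opposite sides of the horizontal midline have swapped in a mirror flip.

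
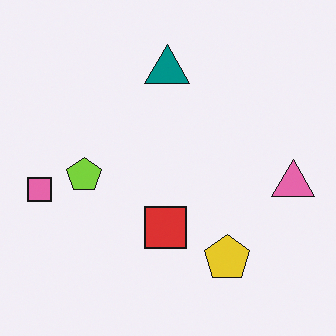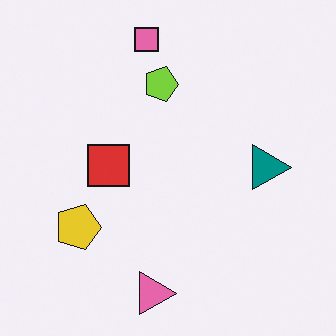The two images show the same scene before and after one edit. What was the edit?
This is the original image rotated 90° clockwise.

The pink square sits in the left of the first image and the top of the second — consistent with a whole-image 90° clockwise rotation.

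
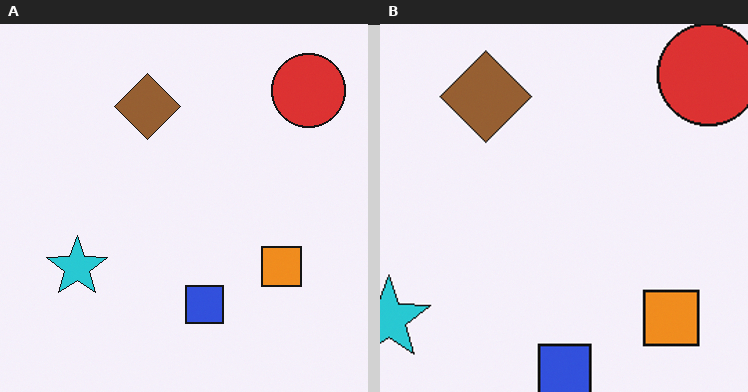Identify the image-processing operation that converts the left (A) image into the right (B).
Cropped to a modestly smaller region and rescaled.

The visible shapes are larger and the field of view is narrower; shapes near the original edges may be partly or wholly outside the frame — a crop-and-rescale.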